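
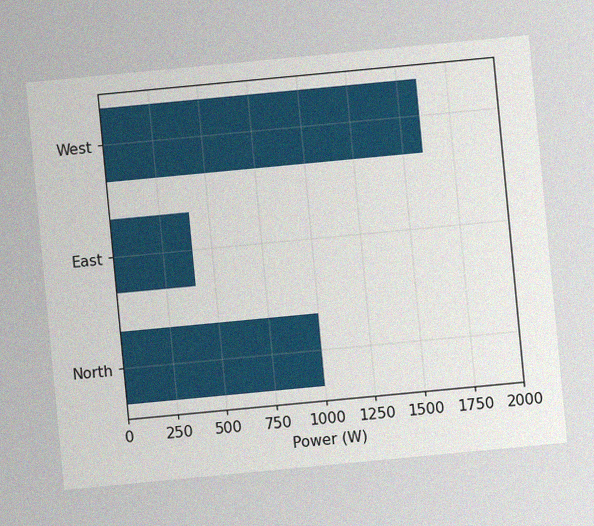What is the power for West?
1600W

The chart is tilted about 5° counter-clockwise, with some photo noise. Reading along the chart's x-axis, the West bar reaches 1600W.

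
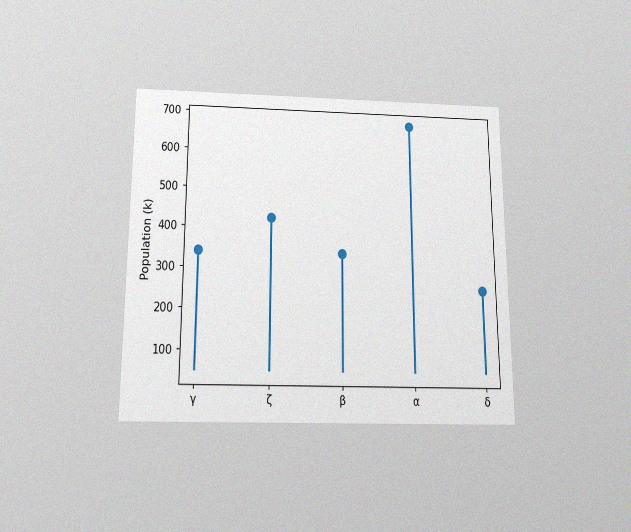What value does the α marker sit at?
The chart is viewed slightly from below, with some photo noise. The α marker sits at 680k.

680k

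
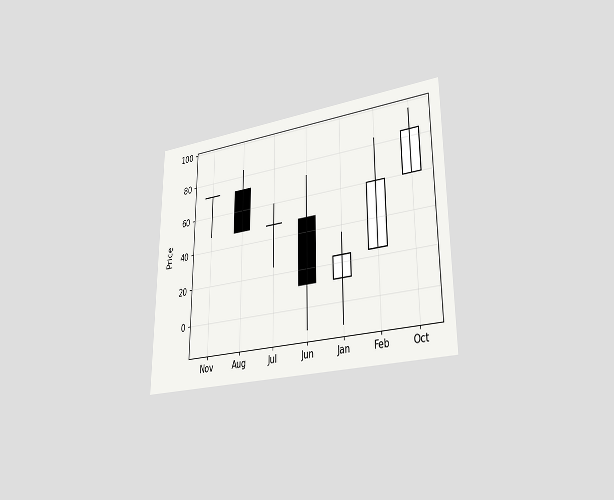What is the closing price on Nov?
72

The chart is viewed slightly from the right. The Nov candle closes at 72.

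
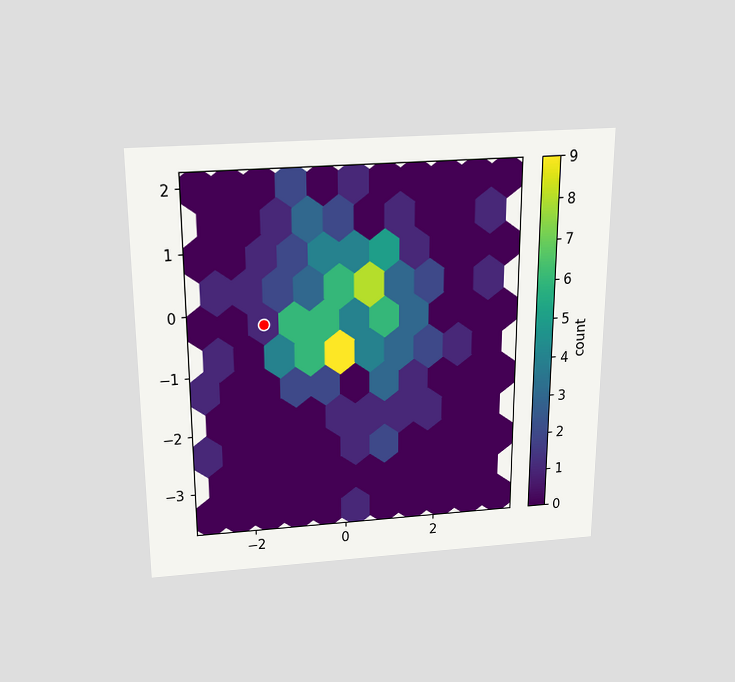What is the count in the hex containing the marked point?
The chart is viewed slightly from above. The marked hex reads 1 on the colorbar.

1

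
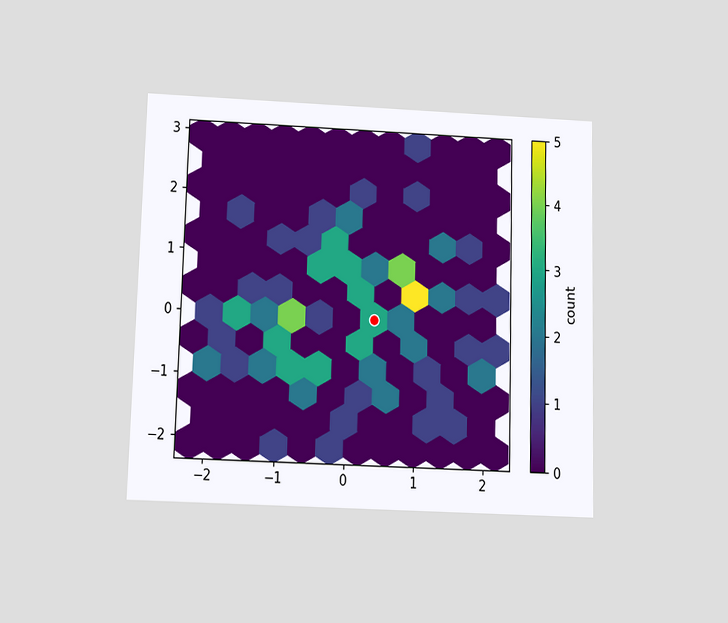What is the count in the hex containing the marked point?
3

The chart is viewed slightly from below. The marked hex reads 3 on the colorbar.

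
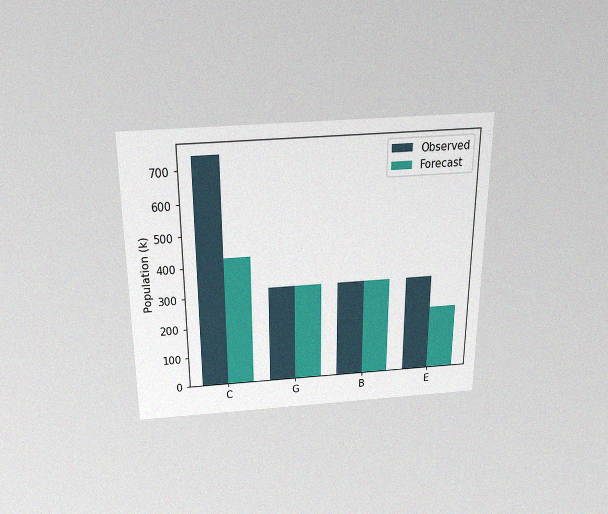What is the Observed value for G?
318k

The chart is viewed slightly from above, with some photo noise. The Observed bar at G reaches 318k on the y-axis.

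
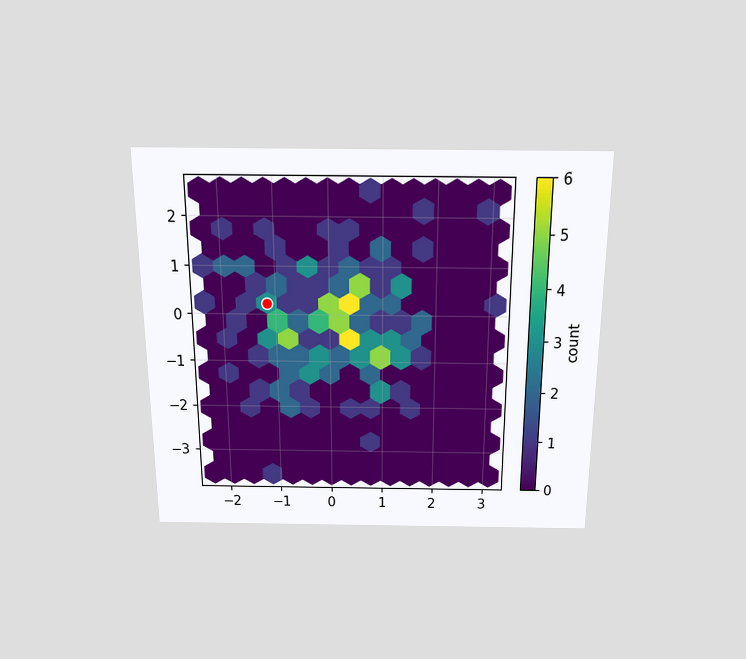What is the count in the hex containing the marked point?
3

The chart is viewed slightly from above. The marked hex reads 3 on the colorbar.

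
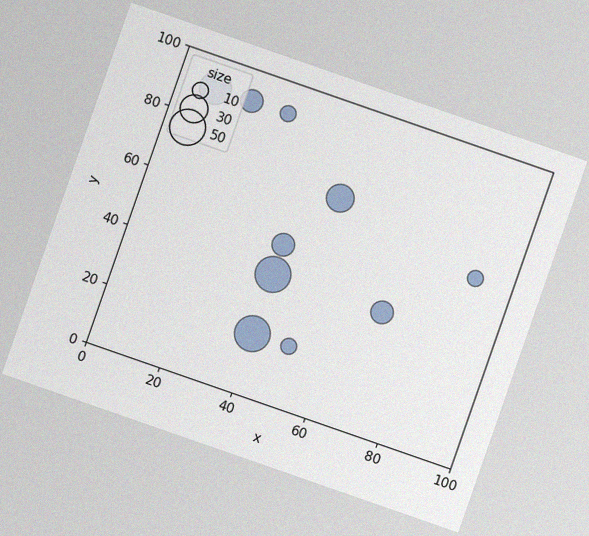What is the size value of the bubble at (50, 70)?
The chart is tilted about 19° clockwise, with some photo noise. Matching the bubble at (50, 70) against the size legend gives 30.

30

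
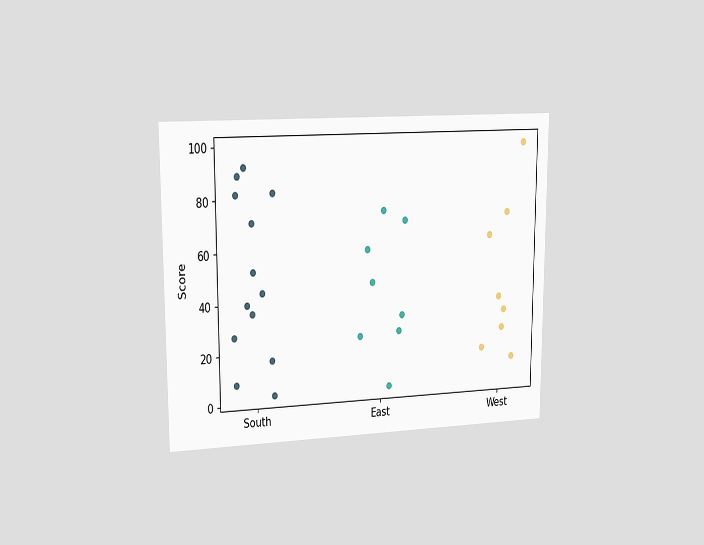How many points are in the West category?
8

The chart is viewed slightly from the left. Counting the markers in the West column gives 8.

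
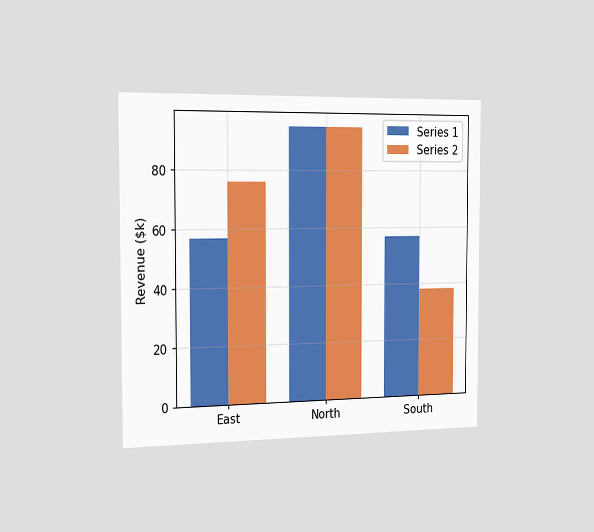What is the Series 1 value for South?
$57k

The chart is viewed slightly from the left. The Series 1 bar at South reaches $57k on the y-axis.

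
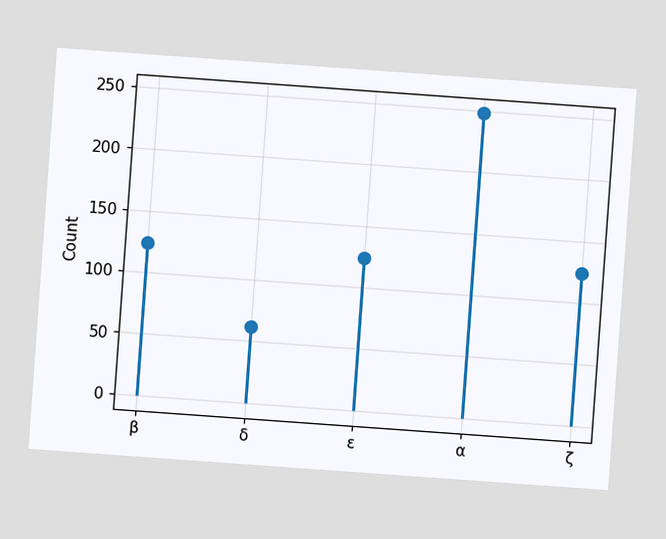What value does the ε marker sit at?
The chart is tilted about 4° clockwise. The ε marker sits at 124.

124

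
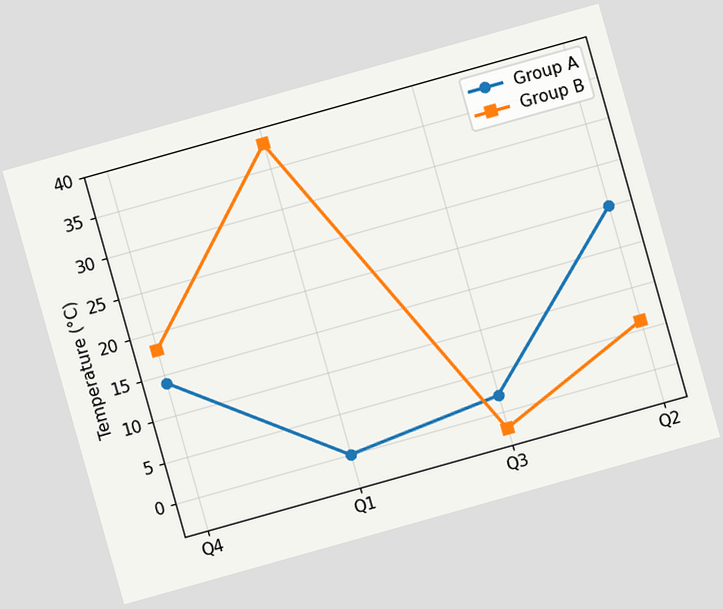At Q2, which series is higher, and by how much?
Group A, by 14°C

The chart is tilted about 16° counter-clockwise. At Q2, Group A sits above the other line by 14°C.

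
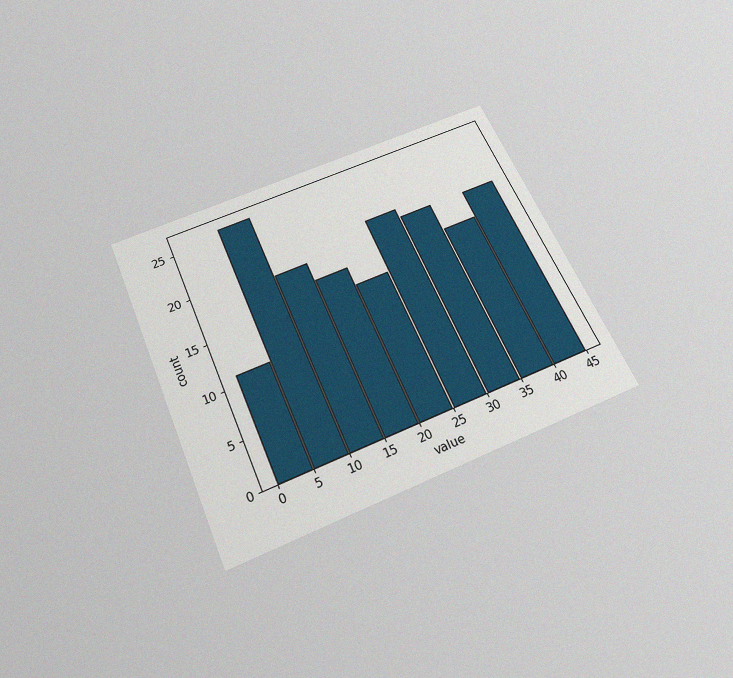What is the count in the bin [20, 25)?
The chart is tilted about 24° counter-clockwise and viewed slightly from below, with some photo noise. The [20, 25) bin has height 15.

15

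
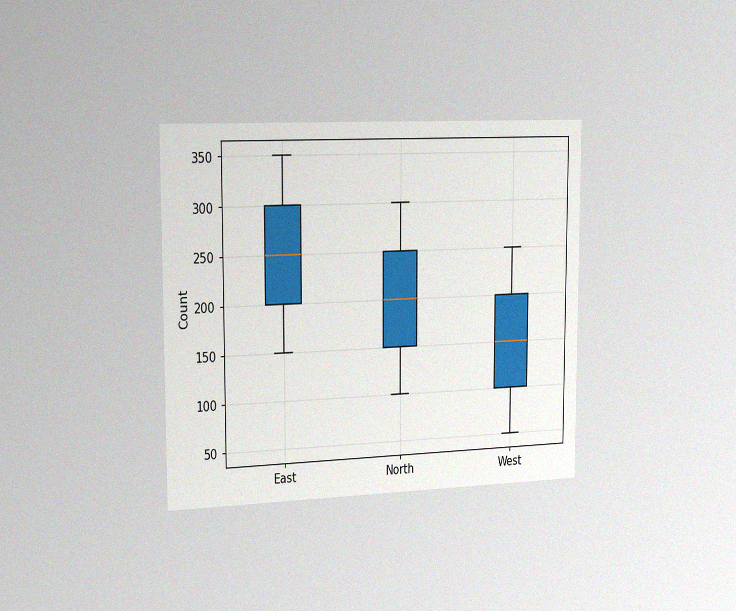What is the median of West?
The chart is viewed slightly from the left, with some photo noise. The median line in the West box sits at 150.

150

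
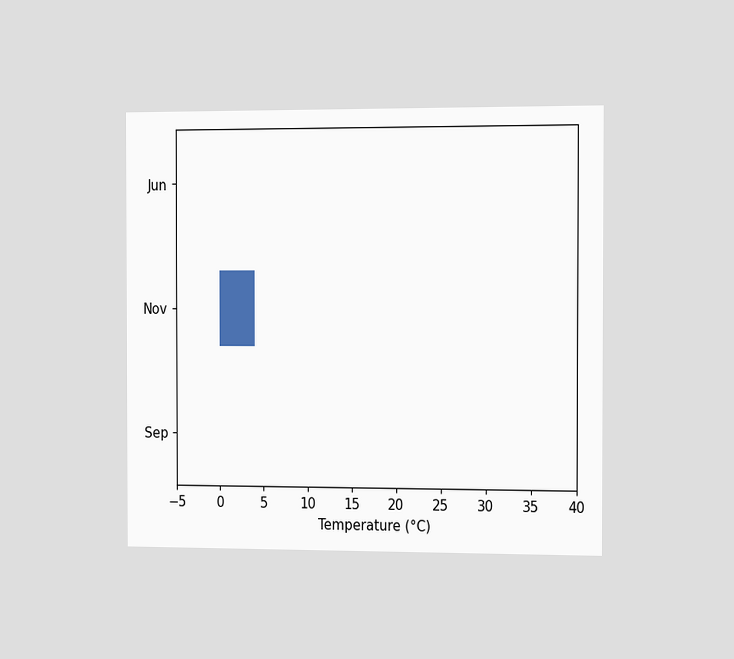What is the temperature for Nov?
4°C

The chart is viewed slightly from the right. Reading along the chart's x-axis, the Nov bar reaches 4°C.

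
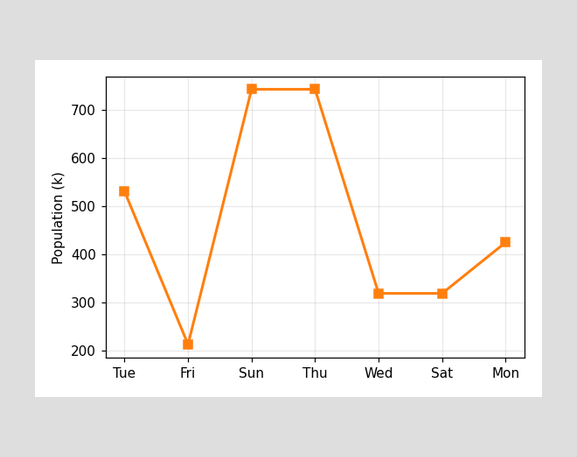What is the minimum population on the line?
The lowest point is at Fri, and reading across to the y-axis gives 212k.

212k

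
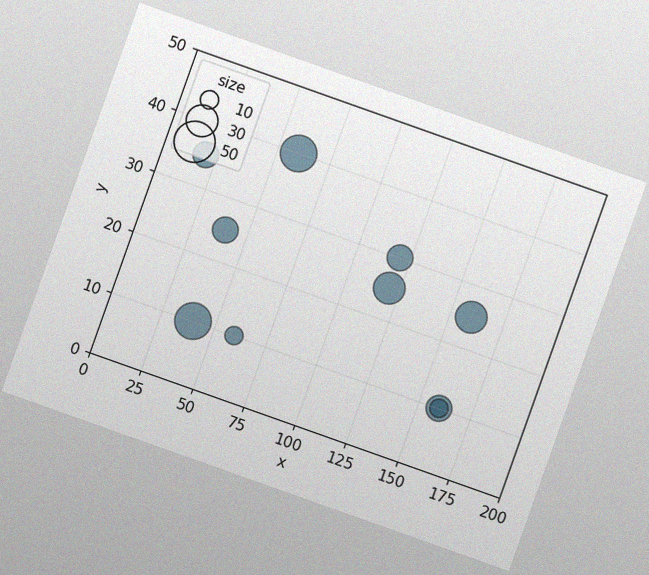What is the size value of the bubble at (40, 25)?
The chart is tilted about 20° clockwise, with some photo noise. Matching the bubble at (40, 25) against the size legend gives 20.

20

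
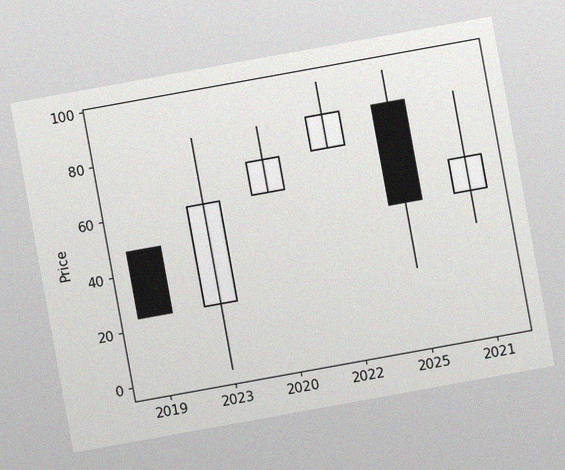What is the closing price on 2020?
The chart is tilted about 10° counter-clockwise, with some photo noise. The 2020 candle closes at 72.

72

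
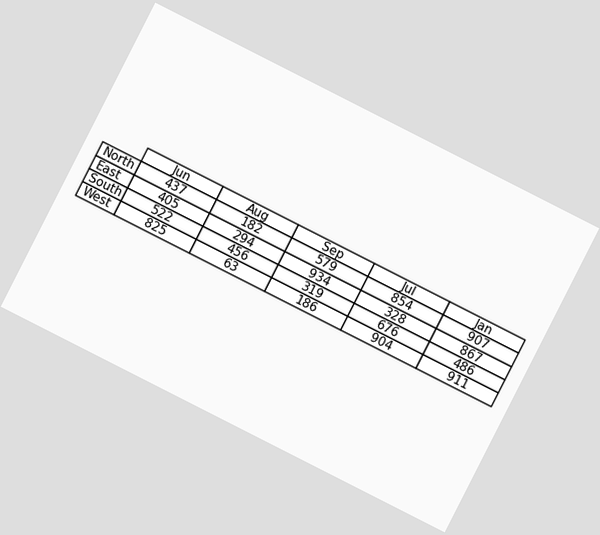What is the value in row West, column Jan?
The chart is tilted about 27° clockwise. The (West, Jan) cell reads 911.

911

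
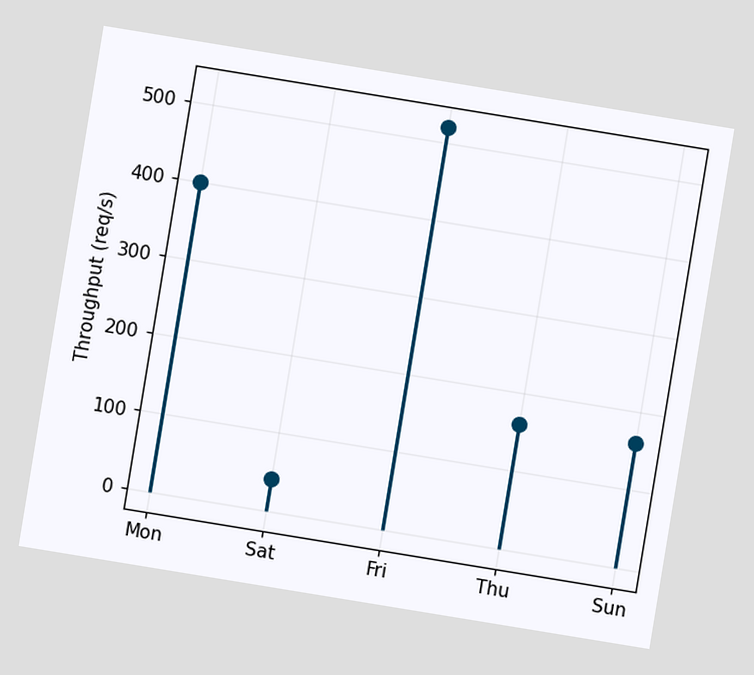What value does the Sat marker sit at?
40req/s

The chart is tilted about 9° clockwise. The Sat marker sits at 40req/s.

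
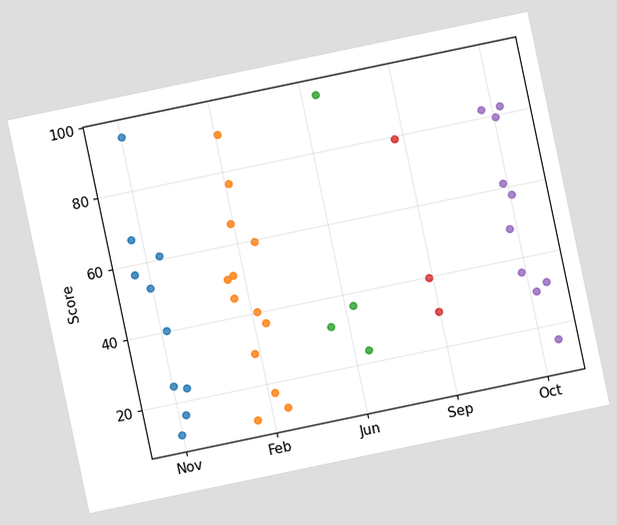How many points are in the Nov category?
The chart is tilted about 12° counter-clockwise. Counting the markers in the Nov column gives 10.

10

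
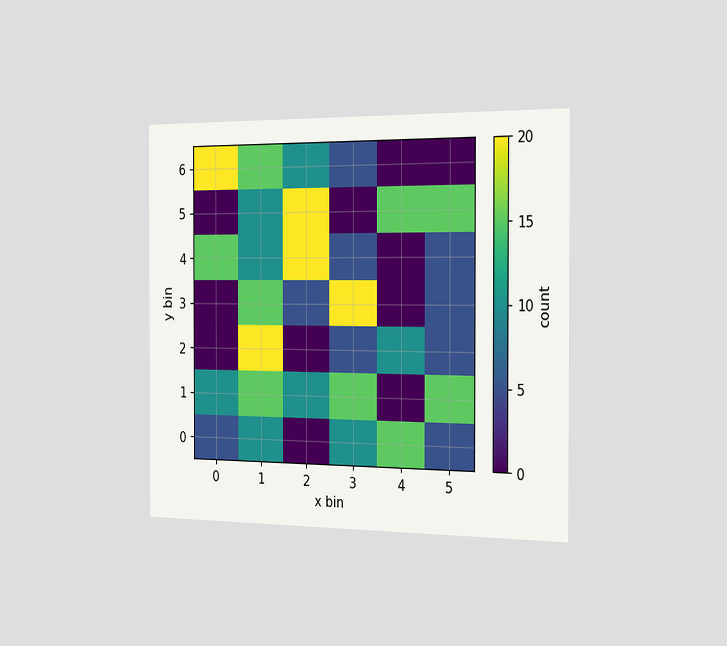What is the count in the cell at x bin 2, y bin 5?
20

The chart is viewed slightly from the right. Matching the cell (2, 5) against the colorbar gives 20.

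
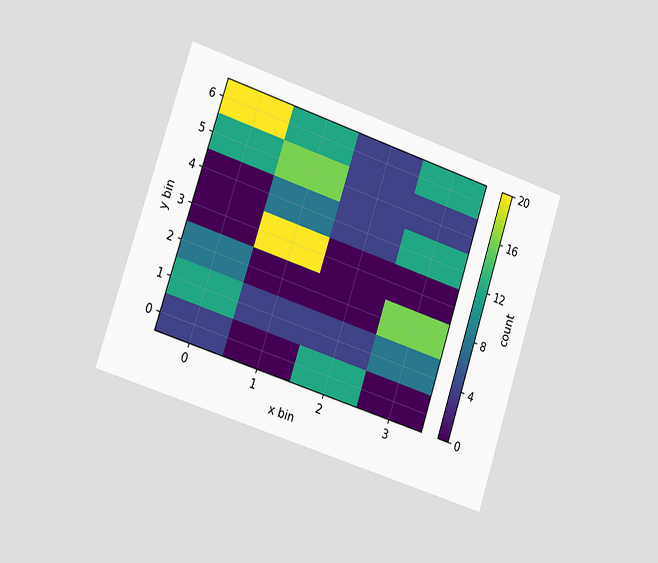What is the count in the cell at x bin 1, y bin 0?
The chart is tilted about 18° clockwise and viewed slightly from the left. Matching the cell (1, 0) against the colorbar gives 0.

0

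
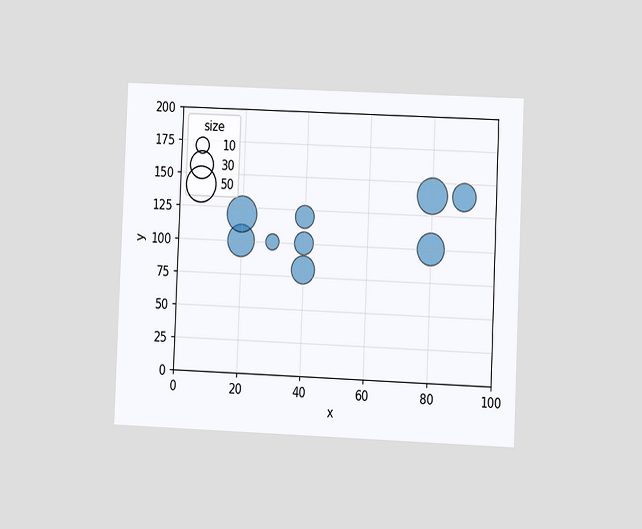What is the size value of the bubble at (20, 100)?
The chart is tilted about 2° clockwise and viewed at a slight angle. Matching the bubble at (20, 100) against the size legend gives 40.

40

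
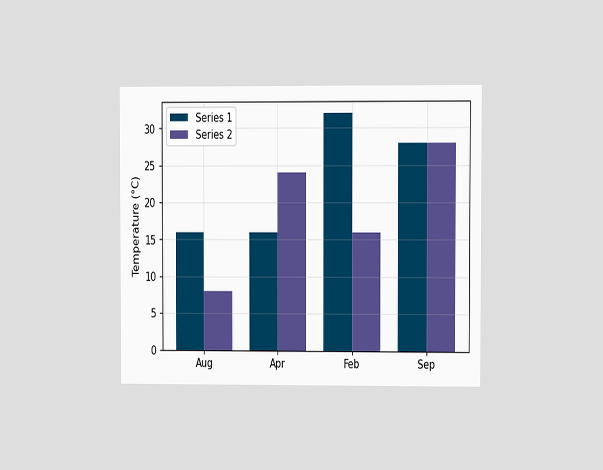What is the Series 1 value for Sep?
The chart is viewed at a slight angle. The Series 1 bar at Sep reaches 28°C on the y-axis.

28°C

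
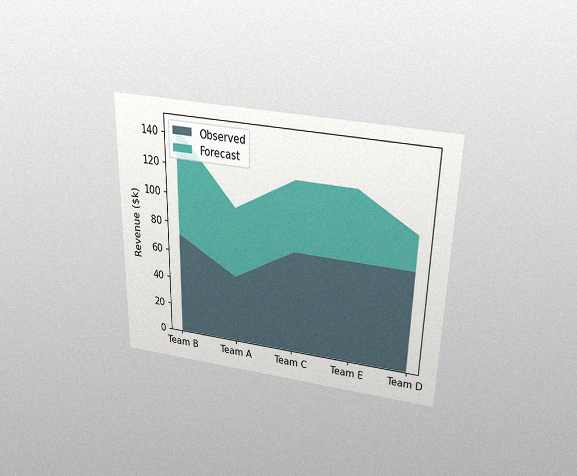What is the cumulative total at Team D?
The chart is viewed slightly from above, with some photo noise. The stacked total at Team D reaches $96k.

$96k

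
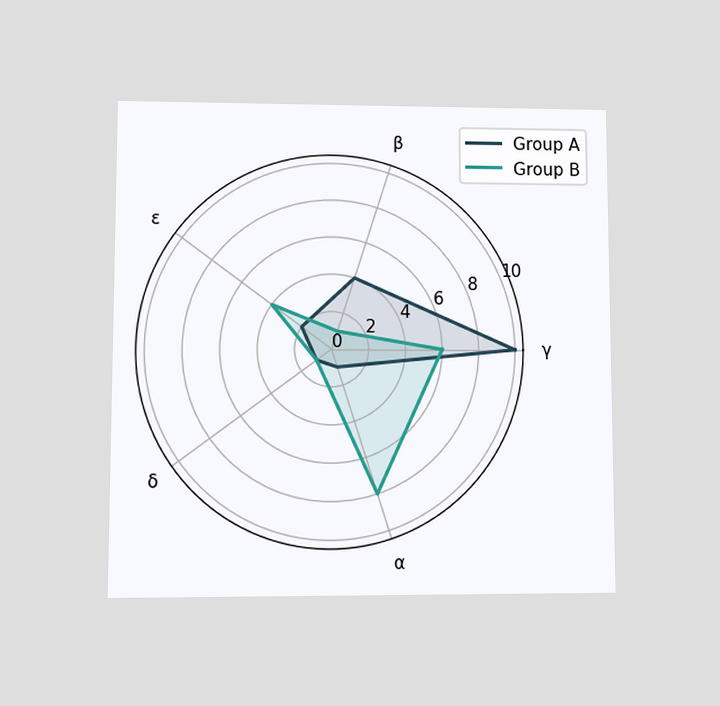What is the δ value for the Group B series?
The chart is viewed at a slight angle. On the δ axis, Group B reaches 1.

1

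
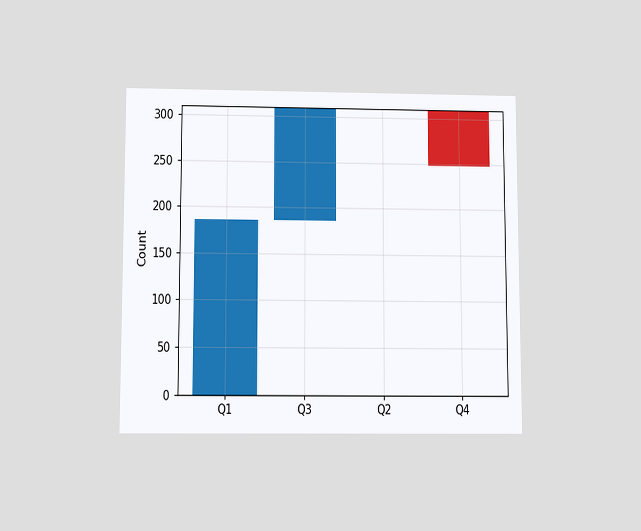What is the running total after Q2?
The chart is viewed slightly from below. After Q2 the running total reaches 310.

310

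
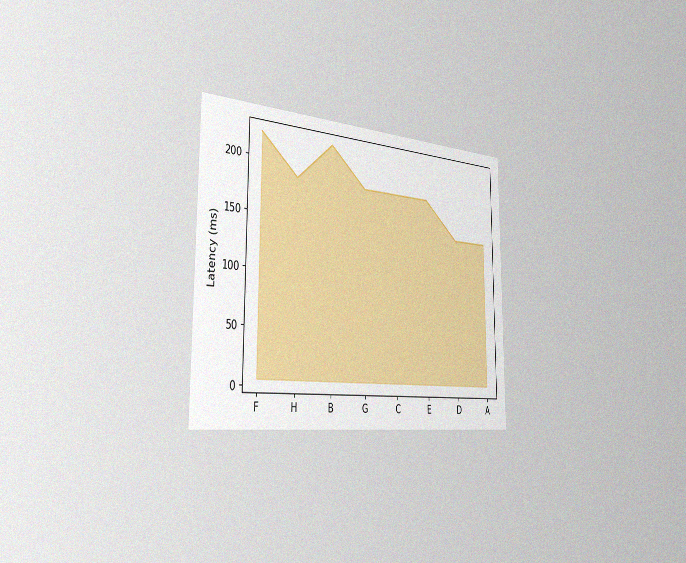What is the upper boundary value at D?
The chart is viewed slightly from the left, with some photo noise. At D the upper boundary is at 148ms.

148ms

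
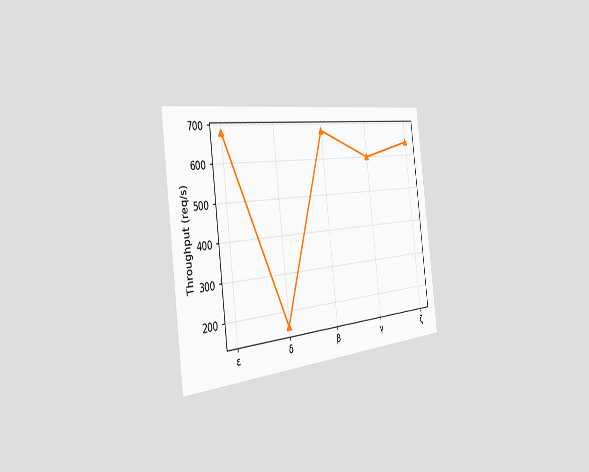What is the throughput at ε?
The chart is tilted about 7° counter-clockwise and viewed slightly from the left. At ε, the line is at 680req/s.

680req/s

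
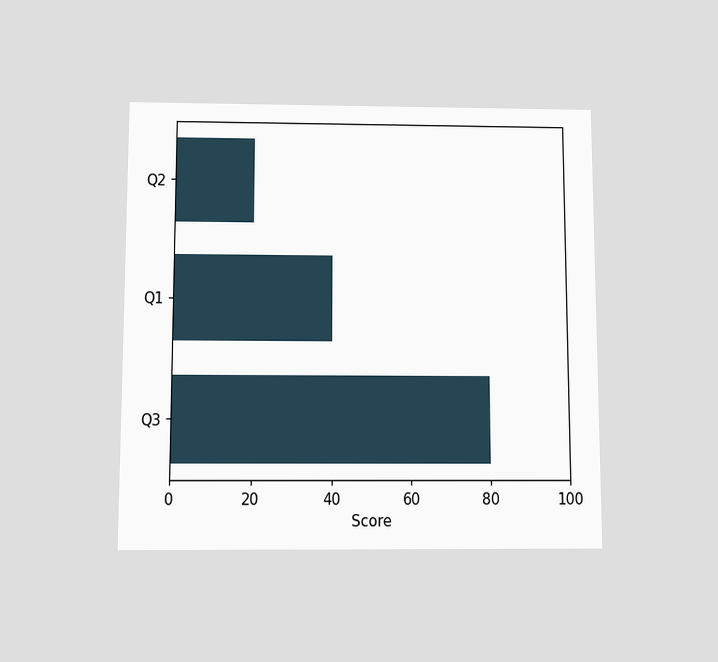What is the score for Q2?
The chart is viewed slightly from below. Reading along the chart's x-axis, the Q2 bar reaches 20.

20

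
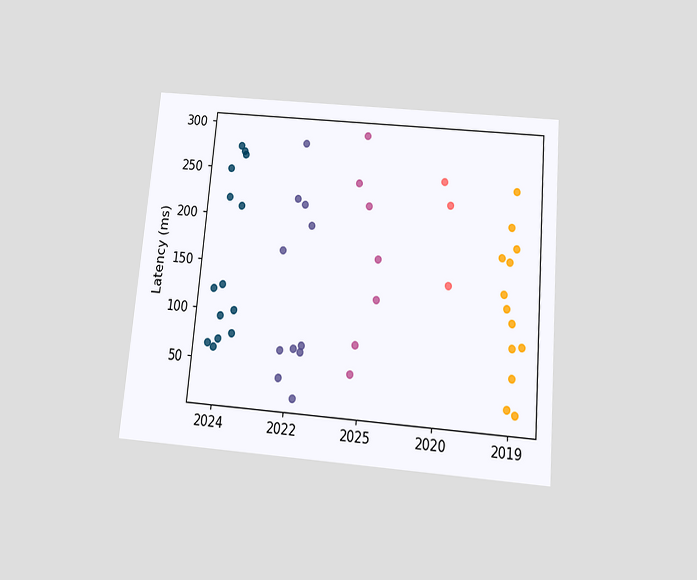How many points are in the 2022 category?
11

The chart is tilted about 5° clockwise and viewed slightly from below. Counting the markers in the 2022 column gives 11.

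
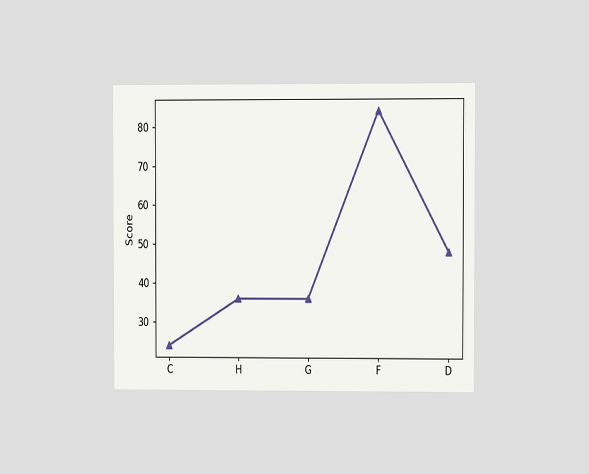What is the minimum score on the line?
24

The chart is viewed at a slight angle. The lowest point is at C, and reading across to the y-axis gives 24.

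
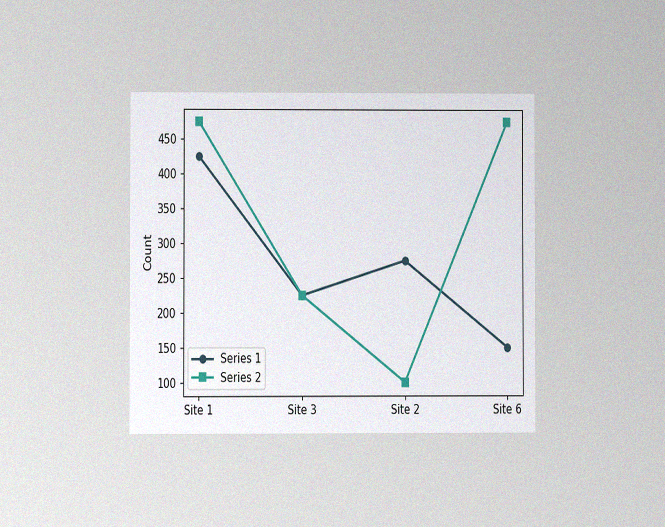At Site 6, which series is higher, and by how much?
Series 2, by 325

The chart is viewed at a slight angle, with some photo noise. At Site 6, Series 2 sits above the other line by 325.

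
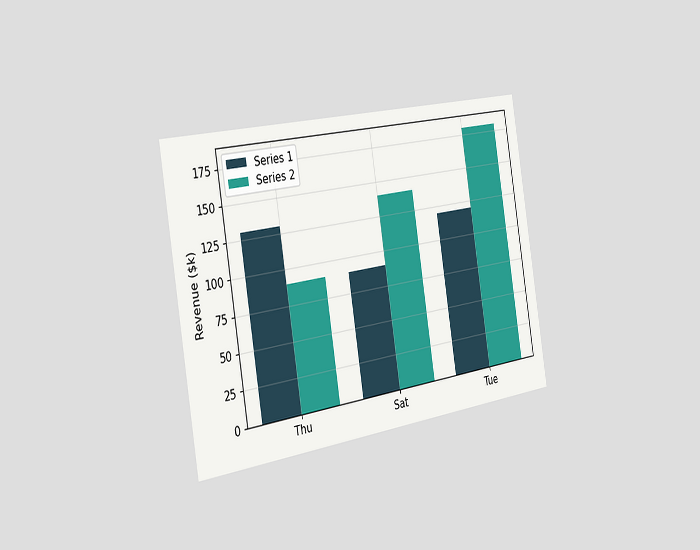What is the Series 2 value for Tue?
$180k

The chart is tilted about 9° counter-clockwise and viewed slightly from the left. The Series 2 bar at Tue reaches $180k on the y-axis.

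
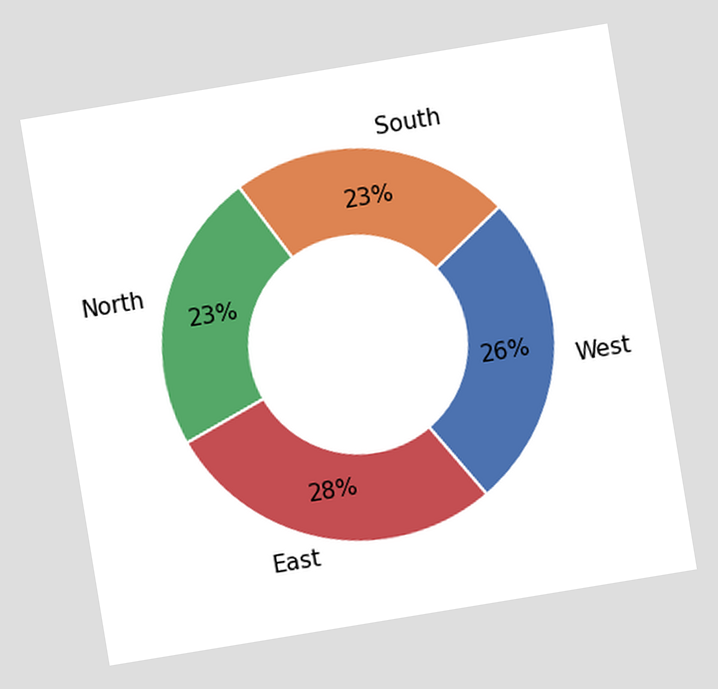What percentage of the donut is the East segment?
The chart is tilted about 9° counter-clockwise. The East segment takes up 28% of the ring.

28%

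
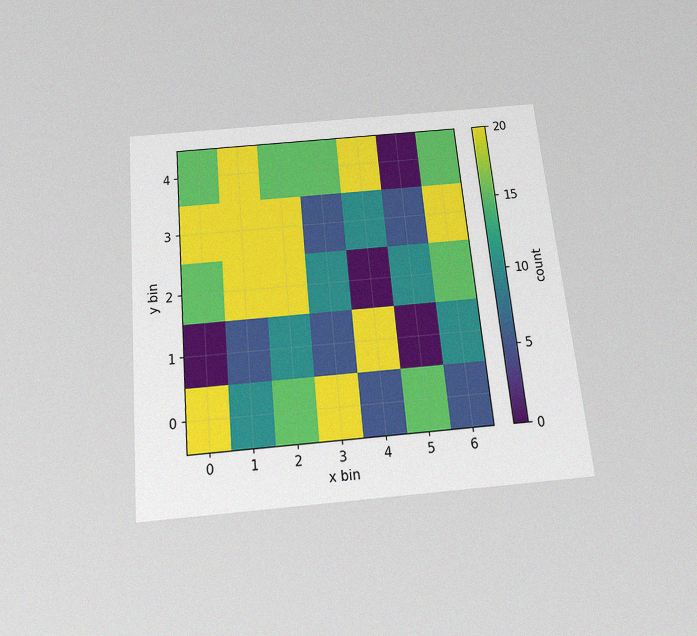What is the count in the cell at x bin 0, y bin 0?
20

The chart is tilted about 5° counter-clockwise and viewed slightly from below, with some photo noise. Matching the cell (0, 0) against the colorbar gives 20.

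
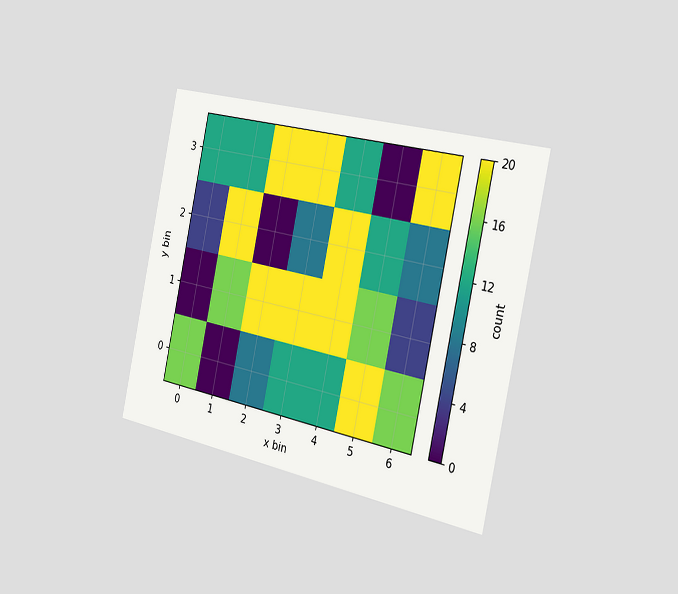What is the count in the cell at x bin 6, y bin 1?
The chart is tilted about 12° clockwise and viewed slightly from the right. Matching the cell (6, 1) against the colorbar gives 4.

4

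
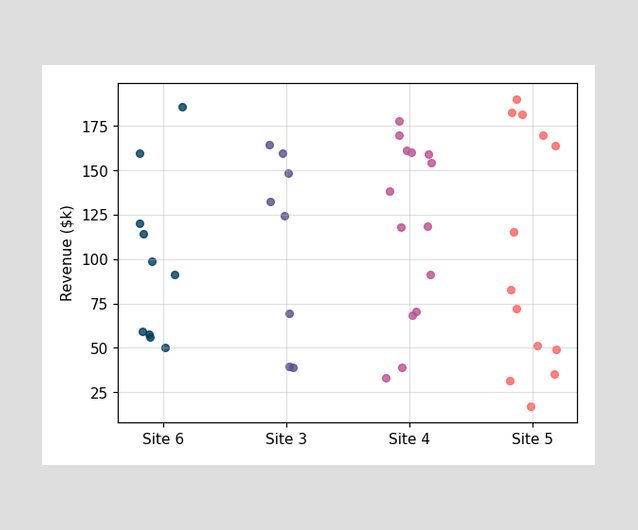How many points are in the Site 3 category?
Counting the markers in the Site 3 column gives 8.

8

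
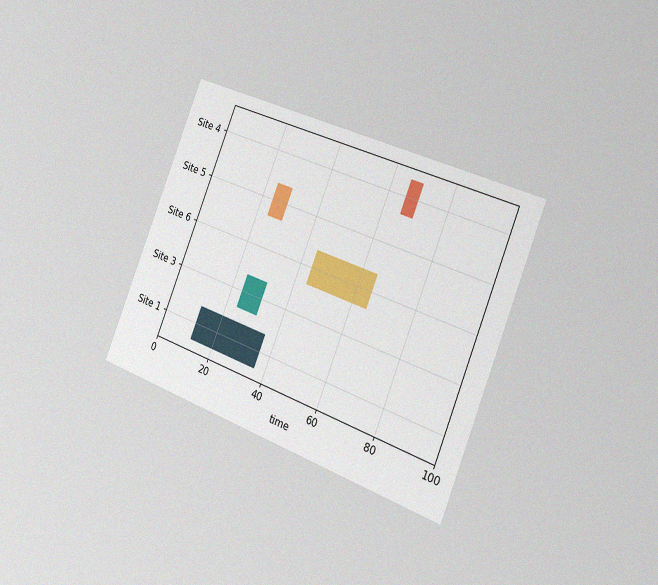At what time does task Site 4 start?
The chart is tilted about 22° clockwise and viewed slightly from the right, with some photo noise. The Site 4 bar begins at t=66.

66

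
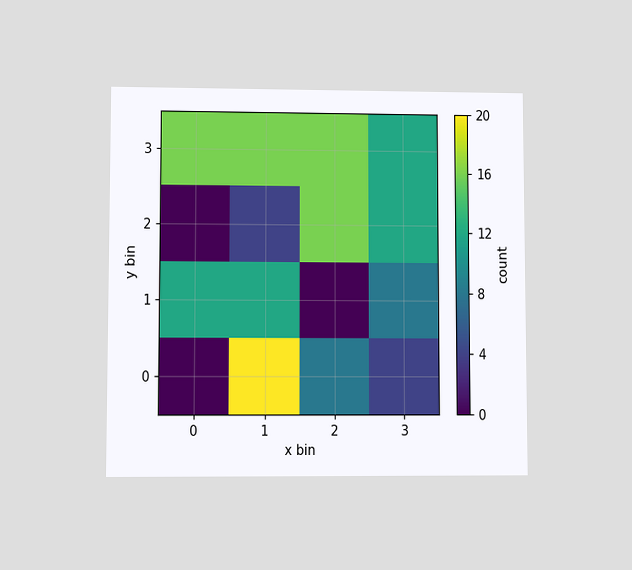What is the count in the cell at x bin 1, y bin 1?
12

The chart is viewed at a slight angle. Matching the cell (1, 1) against the colorbar gives 12.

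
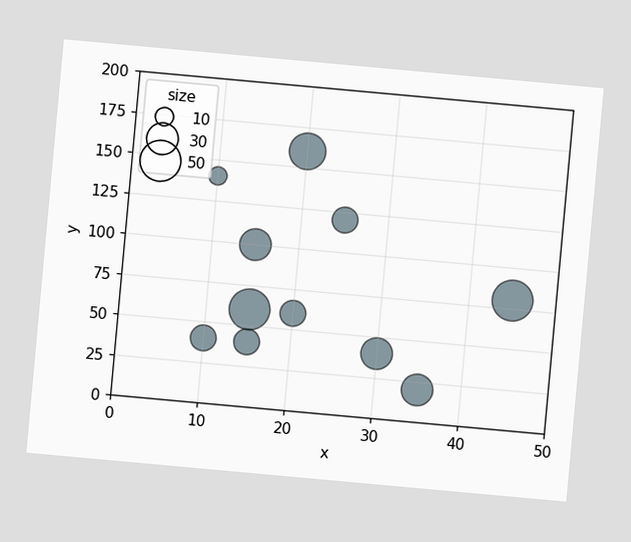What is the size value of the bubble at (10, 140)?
The chart is tilted about 5° clockwise. Matching the bubble at (10, 140) against the size legend gives 10.

10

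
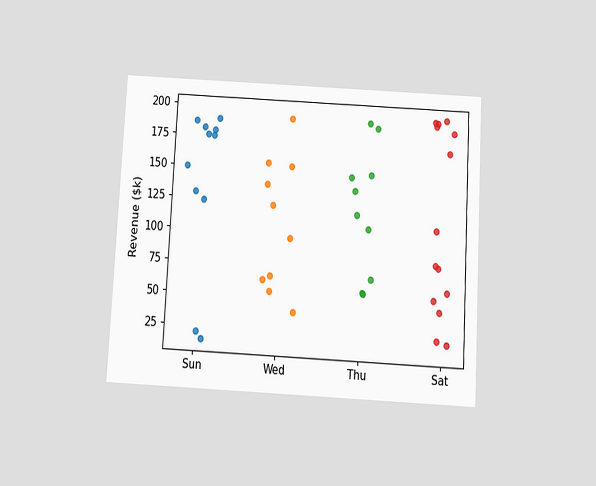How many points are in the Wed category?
10

The chart is tilted about 3° clockwise and viewed slightly from below. Counting the markers in the Wed column gives 10.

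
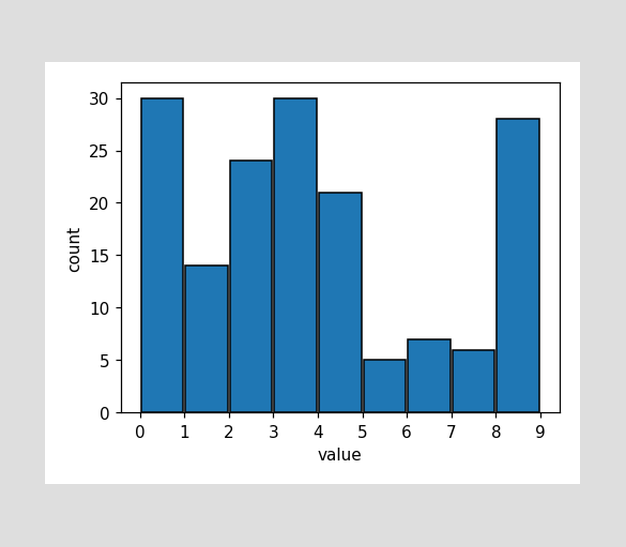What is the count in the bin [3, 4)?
The [3, 4) bin has height 30.

30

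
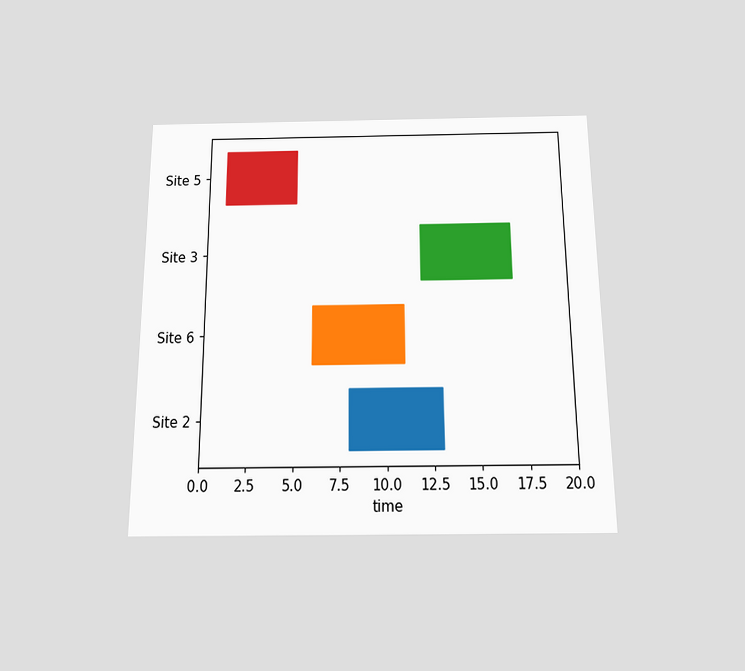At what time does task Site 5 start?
The chart is viewed slightly from below. The Site 5 bar begins at t=1.

1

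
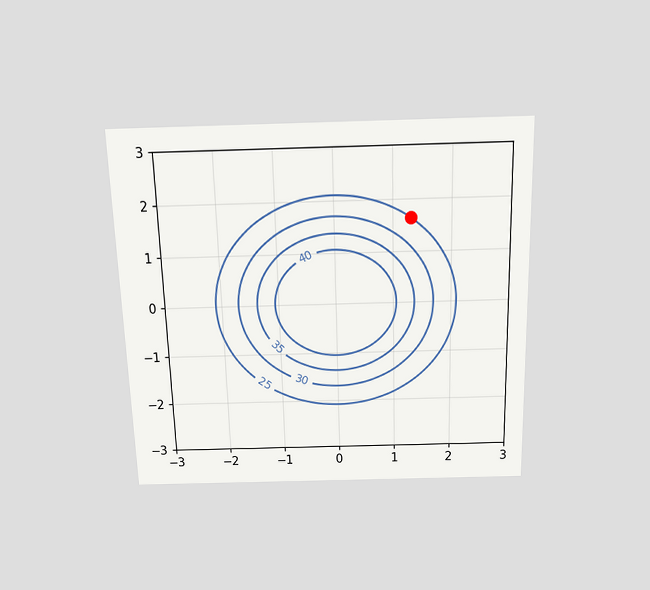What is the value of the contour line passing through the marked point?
25

The chart is viewed slightly from above. The marked point sits on the contour labelled 25.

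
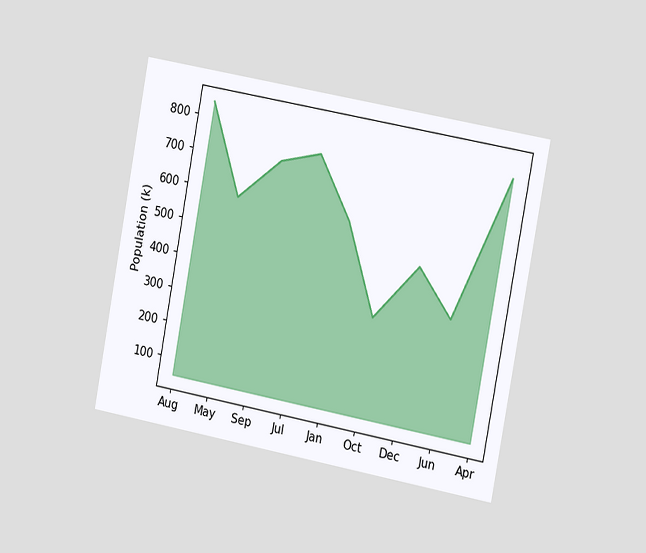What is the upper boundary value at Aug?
840k

The chart is tilted about 11° clockwise and viewed slightly from the right. At Aug the upper boundary is at 840k.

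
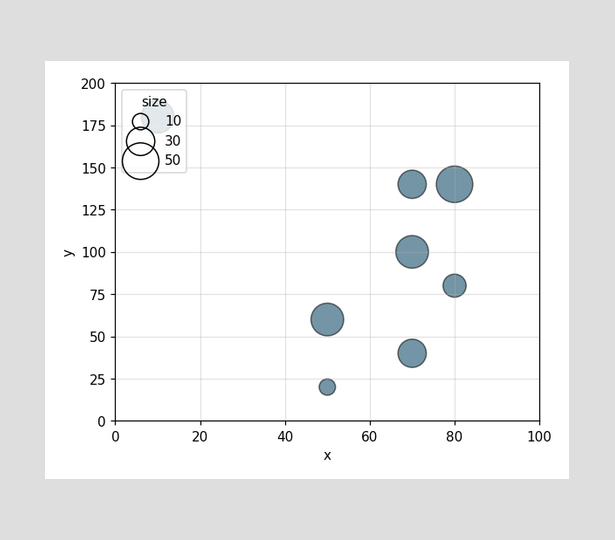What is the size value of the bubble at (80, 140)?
Matching the bubble at (80, 140) against the size legend gives 50.

50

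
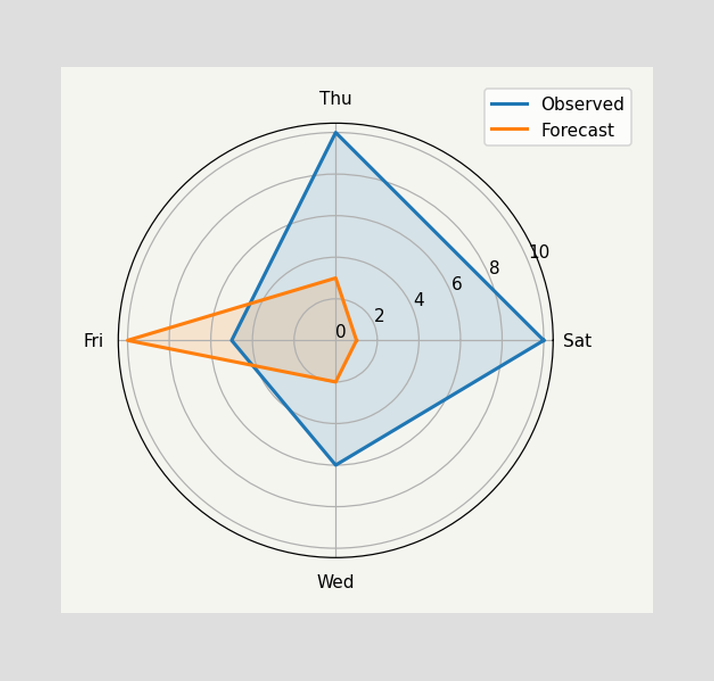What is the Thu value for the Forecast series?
3

On the Thu axis, Forecast reaches 3.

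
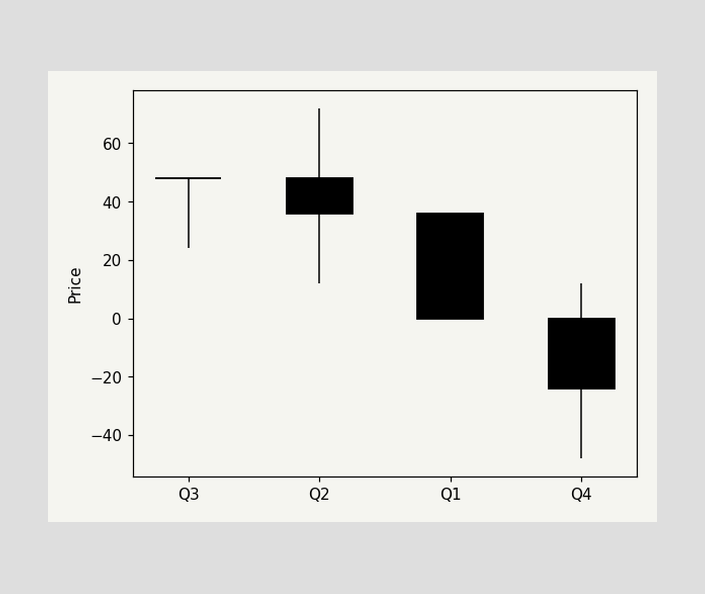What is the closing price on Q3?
The Q3 candle closes at 48.

48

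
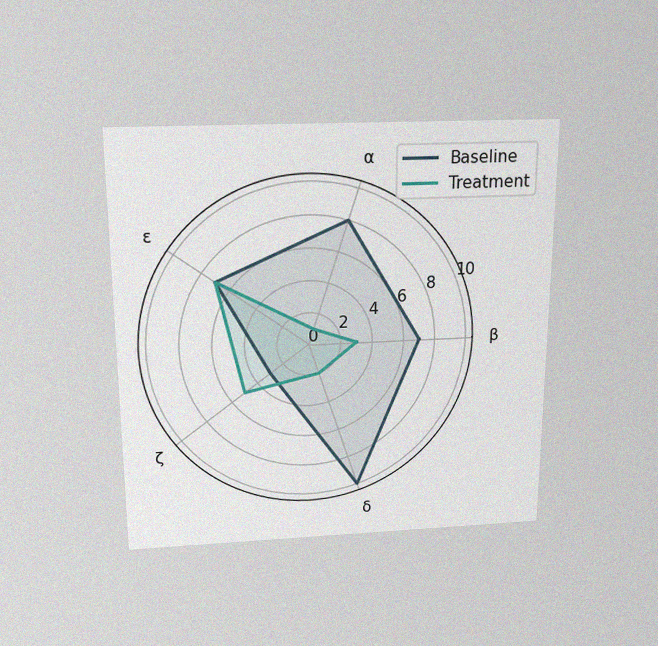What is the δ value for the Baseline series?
10

The chart is viewed slightly from above, with some photo noise. On the δ axis, Baseline reaches 10.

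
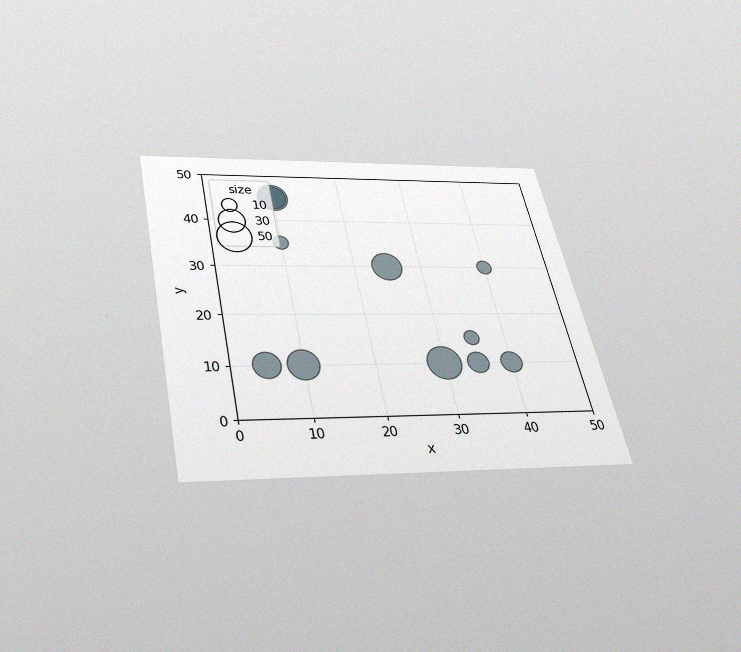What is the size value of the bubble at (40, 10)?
The chart is tilted about 12° counter-clockwise and viewed slightly from below, with some photo noise. Matching the bubble at (40, 10) against the size legend gives 20.

20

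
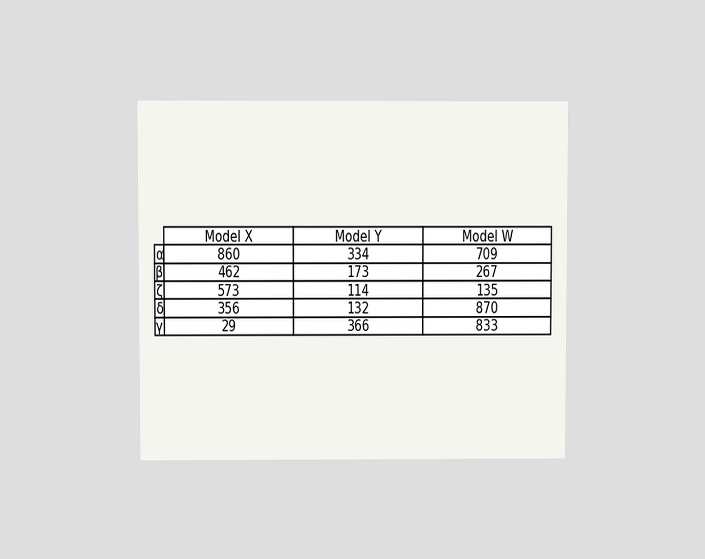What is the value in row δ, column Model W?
The chart is viewed at a slight angle. The (δ, Model W) cell reads 870.

870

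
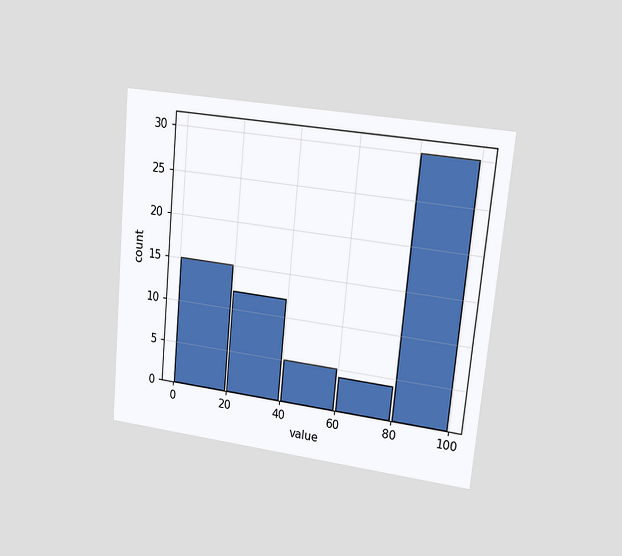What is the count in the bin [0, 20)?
15

The chart is tilted about 5° clockwise and viewed at a slight angle. The [0, 20) bin has height 15.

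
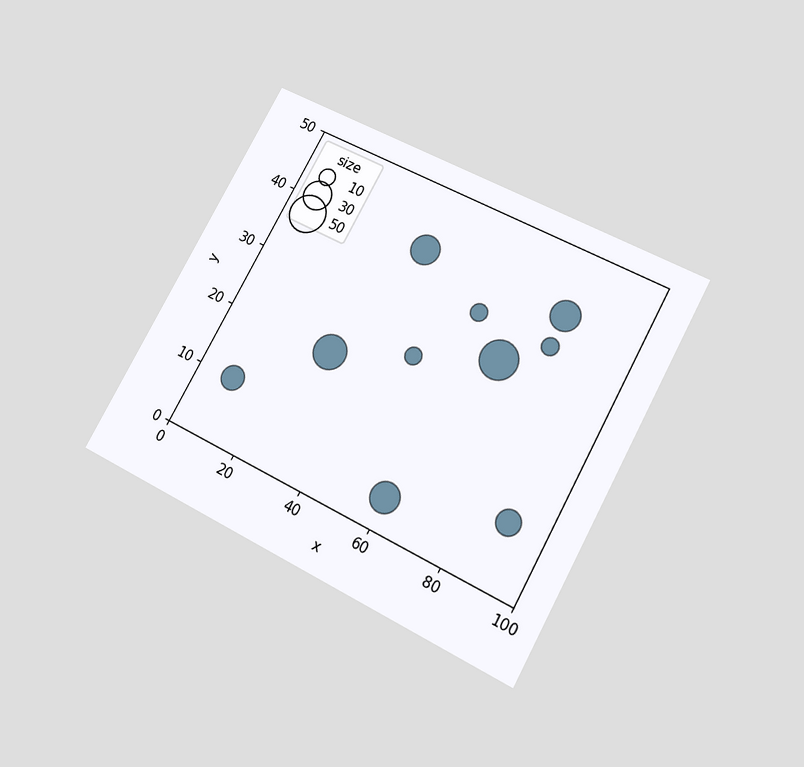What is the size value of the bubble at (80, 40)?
The chart is tilted about 29° clockwise and viewed slightly from below. Matching the bubble at (80, 40) against the size legend gives 30.

30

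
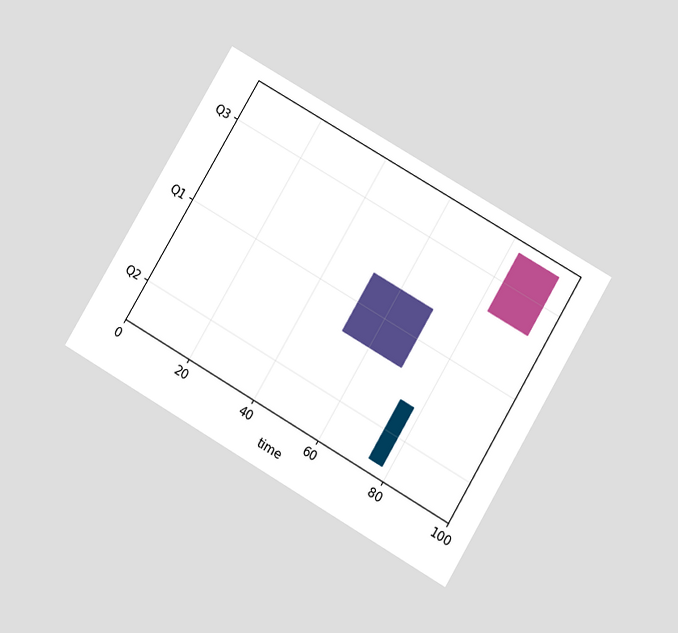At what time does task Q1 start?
52

The chart is tilted about 30° clockwise and viewed slightly from below. The Q1 bar begins at t=52.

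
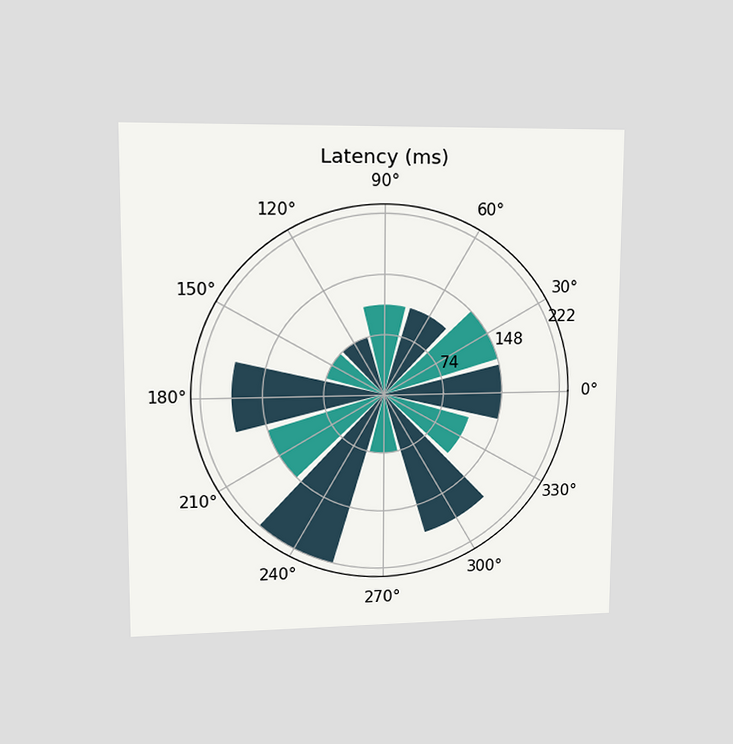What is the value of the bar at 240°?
222ms

The chart is viewed at a slight angle. The bar at 240° reaches 222ms on the radial axis.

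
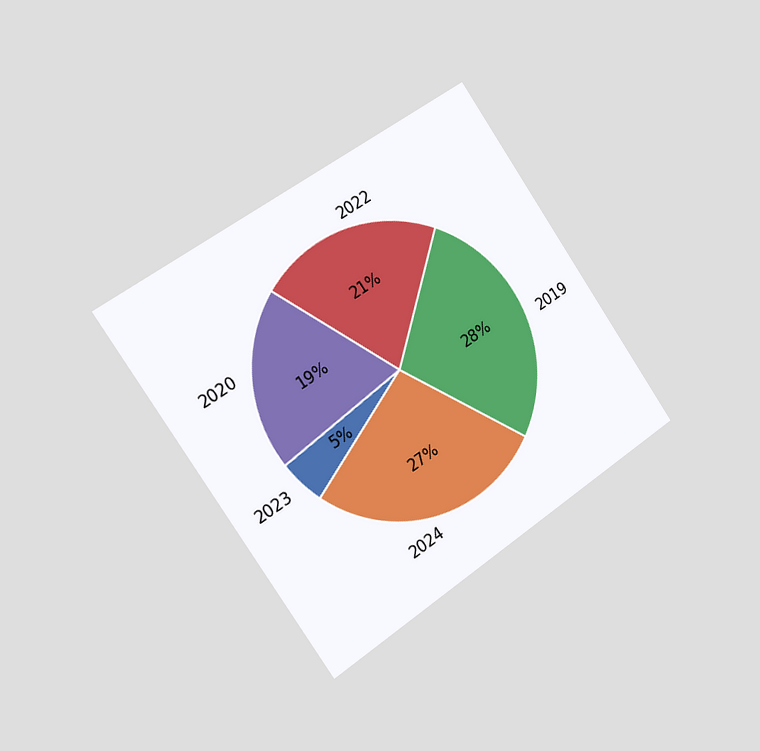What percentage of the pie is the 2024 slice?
The chart is tilted about 34° counter-clockwise and viewed slightly from the left. The 2024 slice takes up 27% of the pie.

27%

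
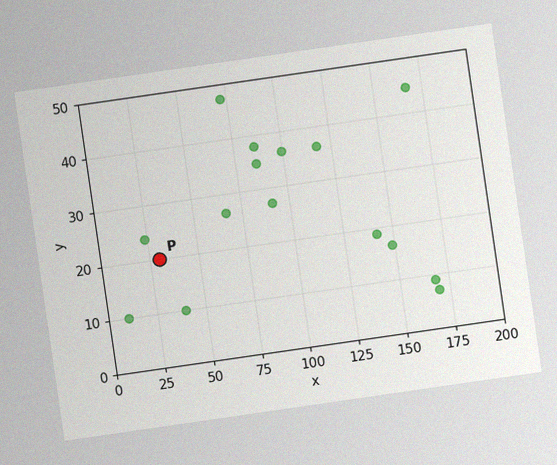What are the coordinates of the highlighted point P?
(30, 20)

The chart is tilted about 8° counter-clockwise, with some photo noise. Following the gridlines from P to each axis, P sits at (30, 20).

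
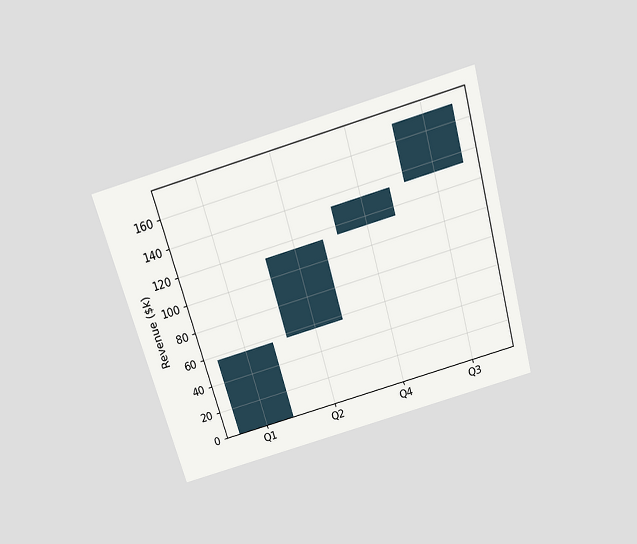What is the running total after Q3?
$171k

The chart is tilted about 16° counter-clockwise and viewed slightly from above. After Q3 the running total reaches $171k.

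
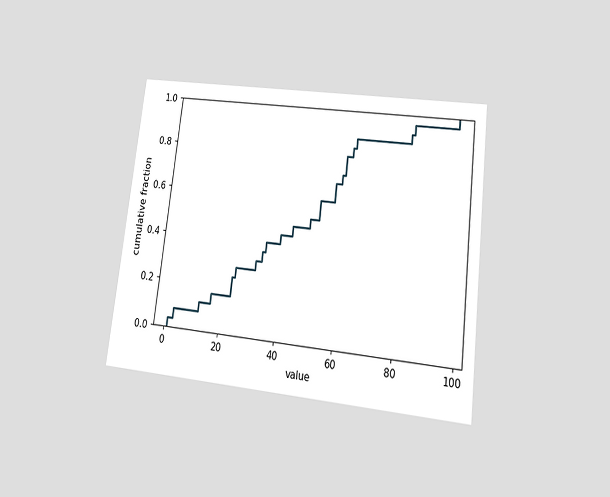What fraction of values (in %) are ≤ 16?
16%

The chart is tilted about 7° clockwise and viewed at a slight angle. At x=16 the ECDF step is at 16%.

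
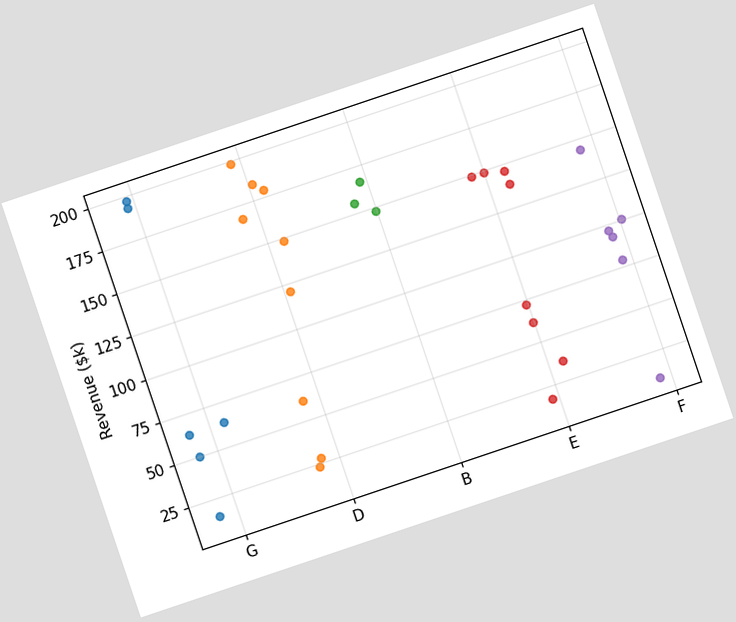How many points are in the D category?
9

The chart is tilted about 19° counter-clockwise. Counting the markers in the D column gives 9.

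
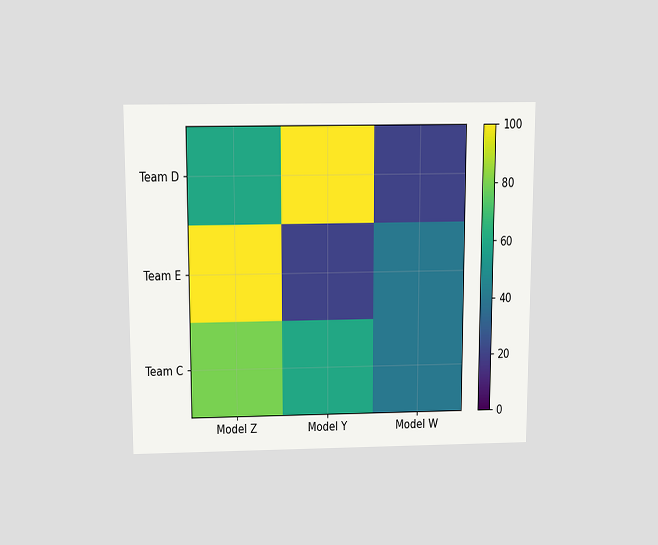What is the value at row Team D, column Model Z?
The chart is viewed slightly from above. Matching cell (Team D, Model Z) against the colorbar gives 60.

60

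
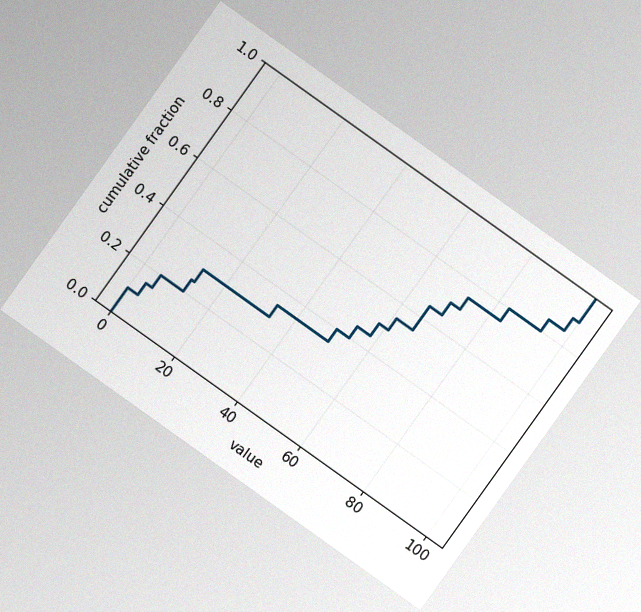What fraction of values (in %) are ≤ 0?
The chart is tilted about 36° clockwise, with some photo noise. At x=0 the ECDF step is at 10%.

10%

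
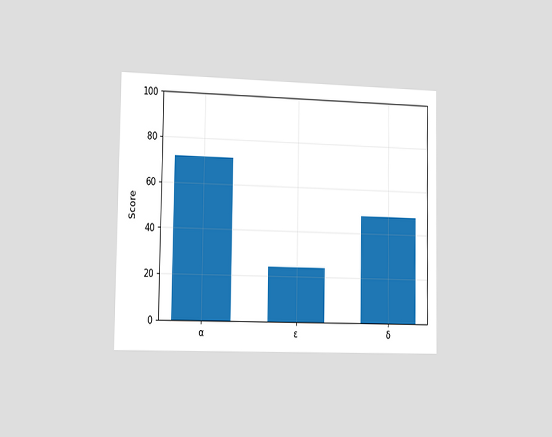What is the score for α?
The chart is viewed slightly from the left. Reading along the chart's y-axis, the α bar reaches 72.

72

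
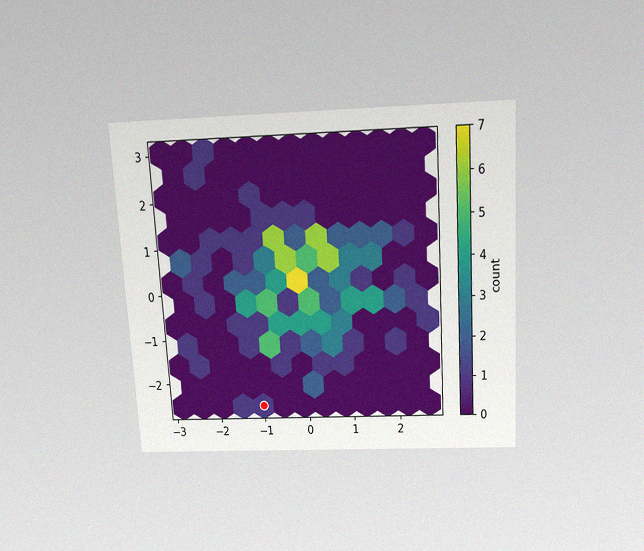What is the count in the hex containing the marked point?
The chart is tilted about 3° counter-clockwise and viewed slightly from above, with some photo noise. The marked hex reads 1 on the colorbar.

1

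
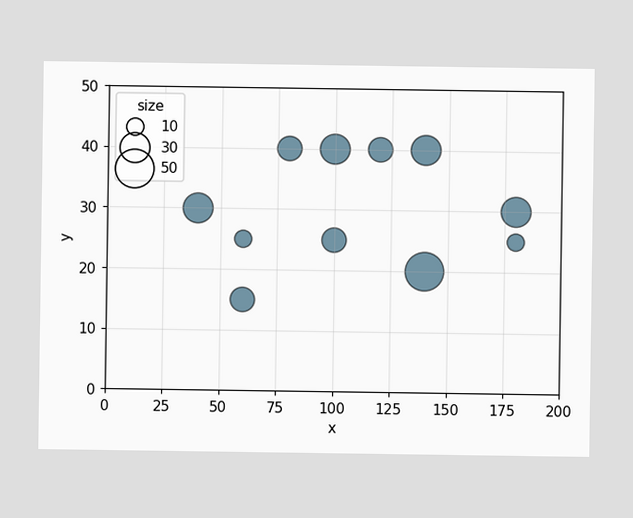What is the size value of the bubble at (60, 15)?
20

Matching the bubble at (60, 15) against the size legend gives 20.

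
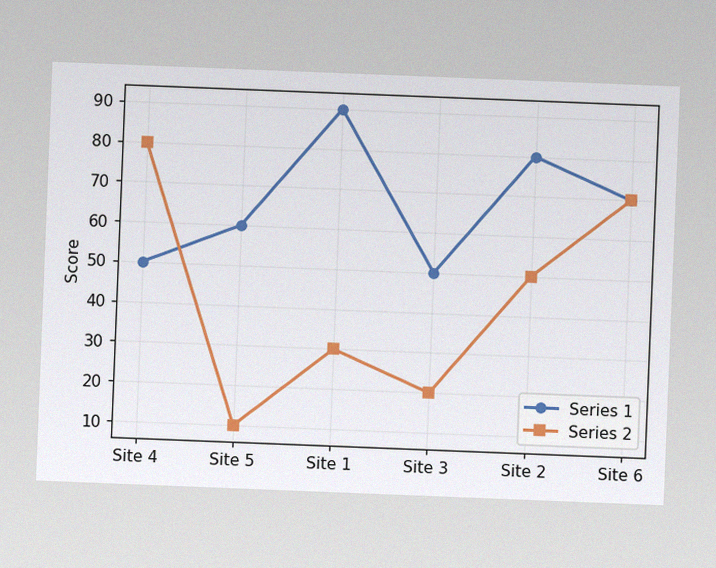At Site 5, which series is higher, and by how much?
Series 1, by 50

The chart is tilted about 2° clockwise, with some photo noise. At Site 5, Series 1 sits above the other line by 50.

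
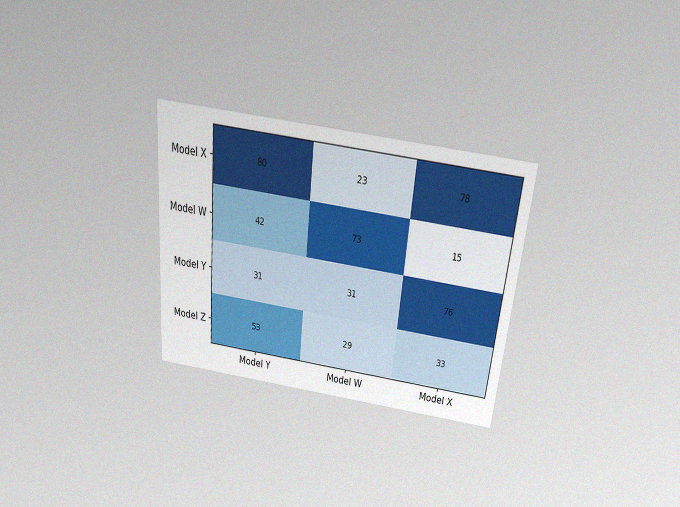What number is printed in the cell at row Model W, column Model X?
15

The chart is tilted about 6° clockwise and viewed slightly from above, with some photo noise. The (Model W, Model X) cell reads 15.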